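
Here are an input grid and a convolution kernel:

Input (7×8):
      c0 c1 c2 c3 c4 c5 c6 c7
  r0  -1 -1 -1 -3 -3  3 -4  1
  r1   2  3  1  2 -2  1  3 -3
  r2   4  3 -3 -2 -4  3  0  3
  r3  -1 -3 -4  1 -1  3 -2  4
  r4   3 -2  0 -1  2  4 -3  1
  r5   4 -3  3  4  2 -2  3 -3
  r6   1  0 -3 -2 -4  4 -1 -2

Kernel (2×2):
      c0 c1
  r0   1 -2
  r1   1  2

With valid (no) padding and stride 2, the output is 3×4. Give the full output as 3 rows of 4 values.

Output[0,0]: The receptive field on the input at this output position is [-1 -1 / 2 3]. Elementwise product with the kernel and sum: -1·1 + -1·-2 + 2·1 + 3·2.
Output[0,1]: The receptive field on the input at this output position is [-1 -3 / 1 2]. Elementwise product with the kernel and sum: -1·1 + -3·-2 + 1·1 + 2·2.

9 10 -9 -9
-9 -1 -5 0
5 13 -8 -8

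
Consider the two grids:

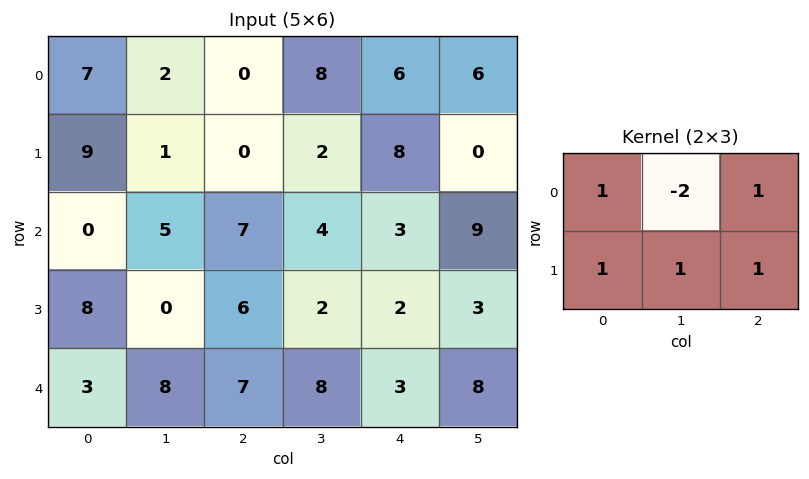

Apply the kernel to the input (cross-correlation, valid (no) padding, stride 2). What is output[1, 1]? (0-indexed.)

The receptive field on the input at this output position is [7 4 3 / 6 2 2]. Elementwise product with the kernel and sum: 7·1 + 4·-2 + 3·1 + 6·1 + 2·1 + 2·1.

12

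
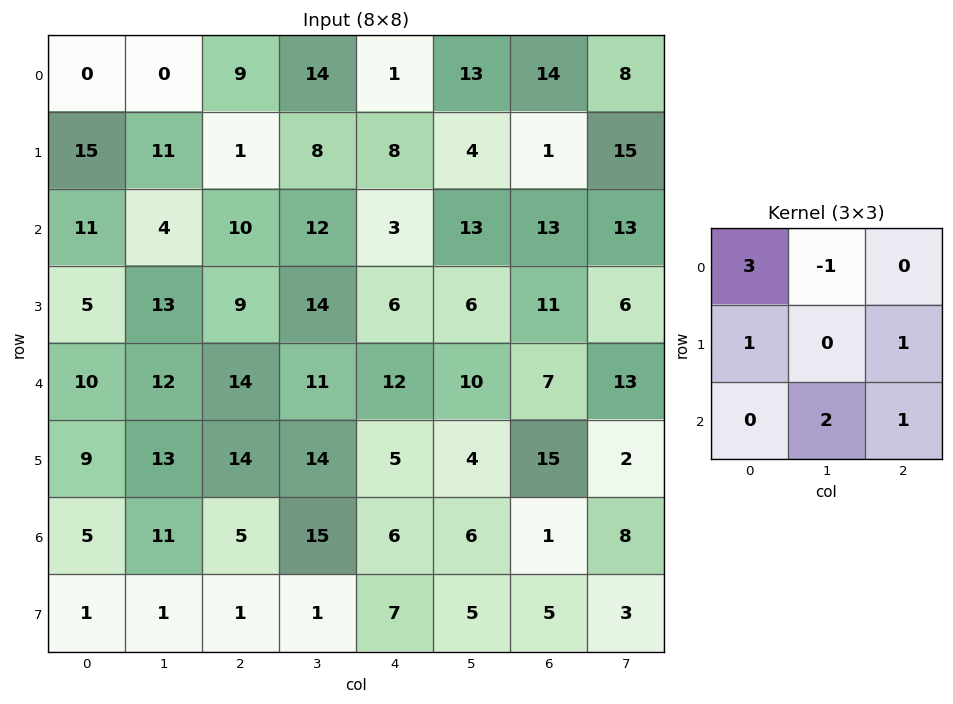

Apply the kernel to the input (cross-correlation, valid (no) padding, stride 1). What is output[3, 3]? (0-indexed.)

The receptive field on the input at this output position is [14 6 6 / 11 12 10 / 14 5 4]. Elementwise product with the kernel and sum: 14·3 + 6·-1 + 11·1 + 10·1 + 5·2 + 4·1.

71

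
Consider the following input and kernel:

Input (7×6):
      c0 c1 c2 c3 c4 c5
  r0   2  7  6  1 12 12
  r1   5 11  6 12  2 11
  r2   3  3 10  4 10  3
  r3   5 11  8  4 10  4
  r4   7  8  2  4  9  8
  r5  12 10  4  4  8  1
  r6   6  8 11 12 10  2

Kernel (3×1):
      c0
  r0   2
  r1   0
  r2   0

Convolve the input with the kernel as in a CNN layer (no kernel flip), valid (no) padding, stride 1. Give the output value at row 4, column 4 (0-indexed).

The receptive field on the input at this output position is [9 / 8 / 10]. Elementwise product with the kernel and sum: 9·2.

18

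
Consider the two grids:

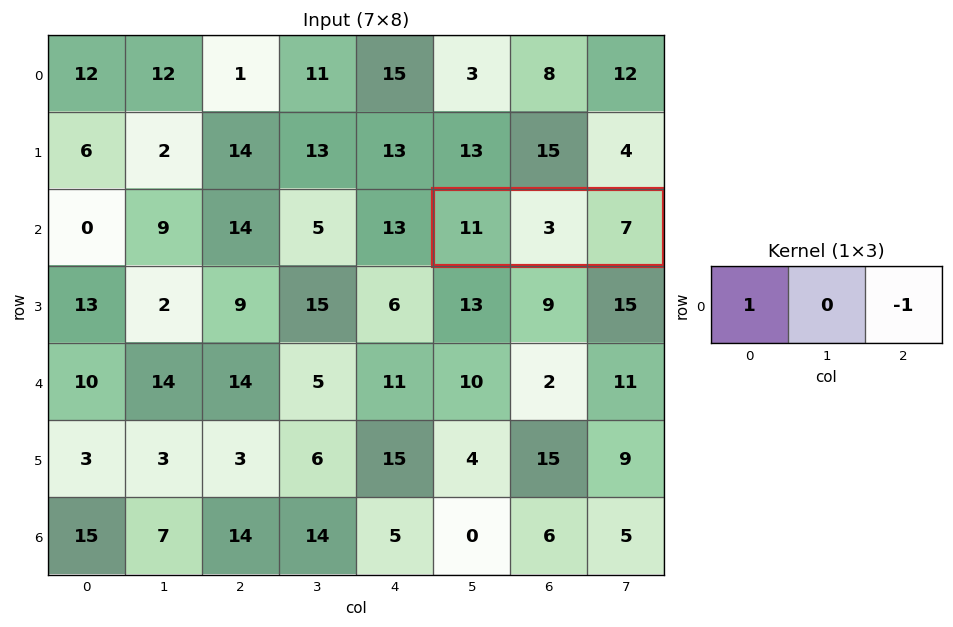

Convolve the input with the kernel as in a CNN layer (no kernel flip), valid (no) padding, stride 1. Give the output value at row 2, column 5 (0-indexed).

4

The receptive field on the input at this output position is [11 3 7]. Elementwise product with the kernel and sum: 11·1 + 7·-1.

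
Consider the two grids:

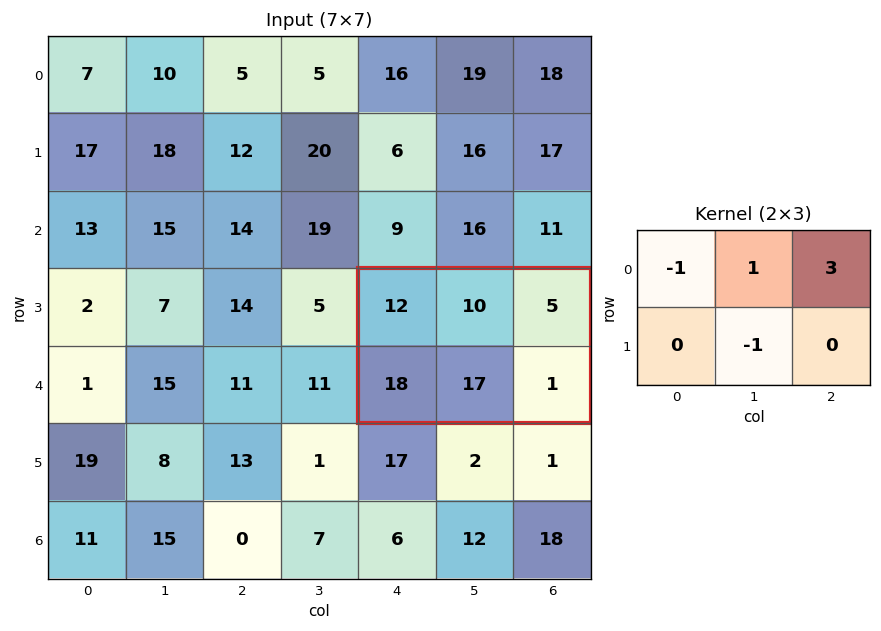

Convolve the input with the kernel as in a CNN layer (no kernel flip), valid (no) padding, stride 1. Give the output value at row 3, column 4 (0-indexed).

The receptive field on the input at this output position is [12 10 5 / 18 17 1]. Elementwise product with the kernel and sum: 12·-1 + 10·1 + 5·3 + 17·-1.

-4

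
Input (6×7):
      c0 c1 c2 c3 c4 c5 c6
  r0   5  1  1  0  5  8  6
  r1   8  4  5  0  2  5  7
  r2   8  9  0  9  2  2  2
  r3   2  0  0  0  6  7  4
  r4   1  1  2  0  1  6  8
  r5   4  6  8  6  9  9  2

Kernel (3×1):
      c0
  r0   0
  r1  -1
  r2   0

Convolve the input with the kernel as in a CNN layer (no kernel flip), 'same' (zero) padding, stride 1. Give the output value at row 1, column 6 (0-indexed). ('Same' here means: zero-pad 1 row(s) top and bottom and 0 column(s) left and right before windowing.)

-7

The receptive field on the zero-padded input at this output position is [6 / 7 / 2]. Elementwise product with the kernel and sum: 7·-1.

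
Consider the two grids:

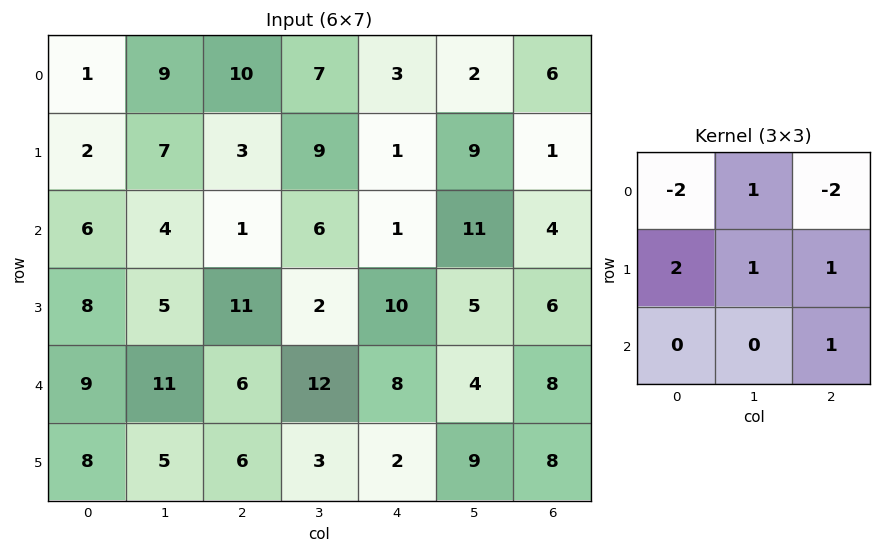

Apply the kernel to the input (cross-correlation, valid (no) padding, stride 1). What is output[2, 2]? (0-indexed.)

44

The receptive field on the input at this output position is [1 6 1 / 11 2 10 / 6 12 8]. Elementwise product with the kernel and sum: 1·-2 + 6·1 + 1·-2 + 11·2 + 2·1 + 10·1 + 8·1.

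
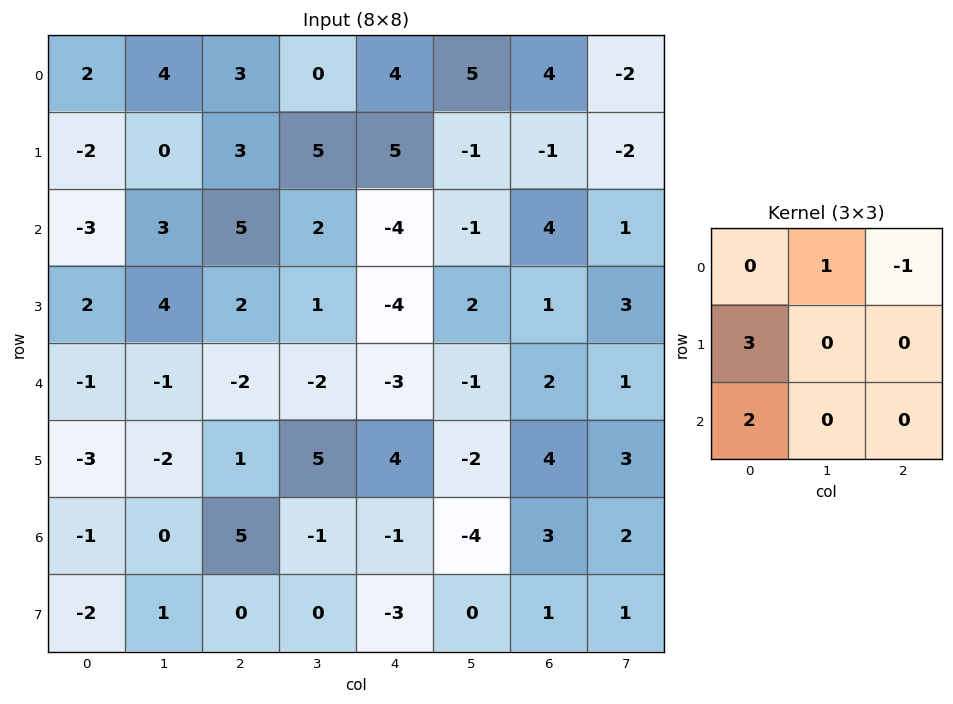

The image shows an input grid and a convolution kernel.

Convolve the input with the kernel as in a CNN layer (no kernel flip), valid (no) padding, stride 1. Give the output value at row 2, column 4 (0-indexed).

-23

The receptive field on the input at this output position is [-4 -1 4 / -4 2 1 / -3 -1 2]. Elementwise product with the kernel and sum: -1·1 + 4·-1 + -4·3 + -3·2.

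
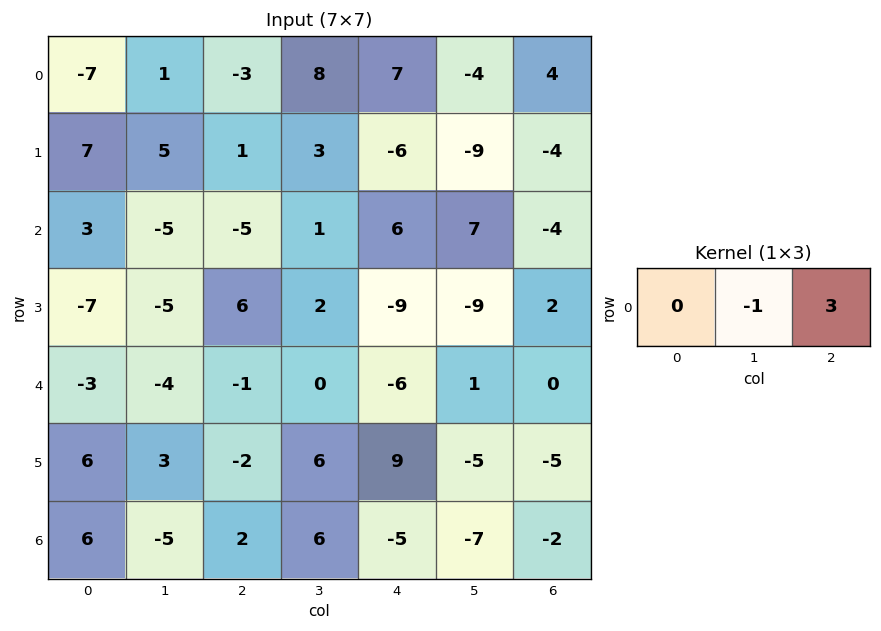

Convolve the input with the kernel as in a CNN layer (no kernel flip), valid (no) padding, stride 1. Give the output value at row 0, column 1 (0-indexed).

27

The receptive field on the input at this output position is [1 -3 8]. Elementwise product with the kernel and sum: -3·-1 + 8·3.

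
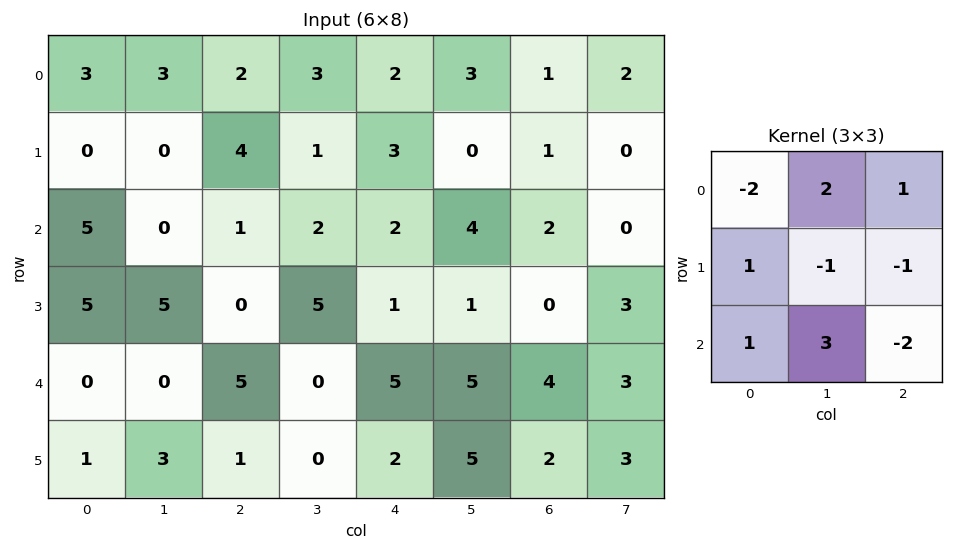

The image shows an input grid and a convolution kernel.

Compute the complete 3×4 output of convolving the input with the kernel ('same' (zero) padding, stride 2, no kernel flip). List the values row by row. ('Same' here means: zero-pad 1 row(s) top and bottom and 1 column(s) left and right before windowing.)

Output[0,0]: The receptive field on the zero-padded input at this output position is [0 0 0 / 0 3 3 / 0 0 0]. Elementwise product with the kernel and sum: 0·-2 + 0·2 + 0·1 + 0·1 + 3·-1 + 3·-1 + 0·1 + 0·3 + 0·-2.

-6 8 8 3
0 1 6 -1
12 -4 -21 4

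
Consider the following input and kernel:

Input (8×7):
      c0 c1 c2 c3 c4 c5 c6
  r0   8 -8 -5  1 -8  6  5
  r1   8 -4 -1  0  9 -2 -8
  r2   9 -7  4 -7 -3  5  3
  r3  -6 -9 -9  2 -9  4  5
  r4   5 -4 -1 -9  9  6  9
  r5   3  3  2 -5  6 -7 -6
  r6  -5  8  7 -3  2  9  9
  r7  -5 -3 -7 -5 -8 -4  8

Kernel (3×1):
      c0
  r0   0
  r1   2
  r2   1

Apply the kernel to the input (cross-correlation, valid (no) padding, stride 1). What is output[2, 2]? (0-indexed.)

The receptive field on the input at this output position is [4 / -9 / -1]. Elementwise product with the kernel and sum: -9·2 + -1·1.

-19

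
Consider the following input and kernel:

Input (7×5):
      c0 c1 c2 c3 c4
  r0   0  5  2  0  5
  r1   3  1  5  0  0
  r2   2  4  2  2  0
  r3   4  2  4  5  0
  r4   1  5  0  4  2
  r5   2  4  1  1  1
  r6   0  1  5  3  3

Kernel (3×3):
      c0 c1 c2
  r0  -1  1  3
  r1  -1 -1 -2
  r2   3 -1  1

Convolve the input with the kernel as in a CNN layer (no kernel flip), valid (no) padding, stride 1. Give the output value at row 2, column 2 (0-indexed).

-11

The receptive field on the input at this output position is [2 2 0 / 4 5 0 / 0 4 2]. Elementwise product with the kernel and sum: 2·-1 + 2·1 + 0·3 + 4·-1 + 5·-1 + 0·-2 + 0·3 + 4·-1 + 2·1.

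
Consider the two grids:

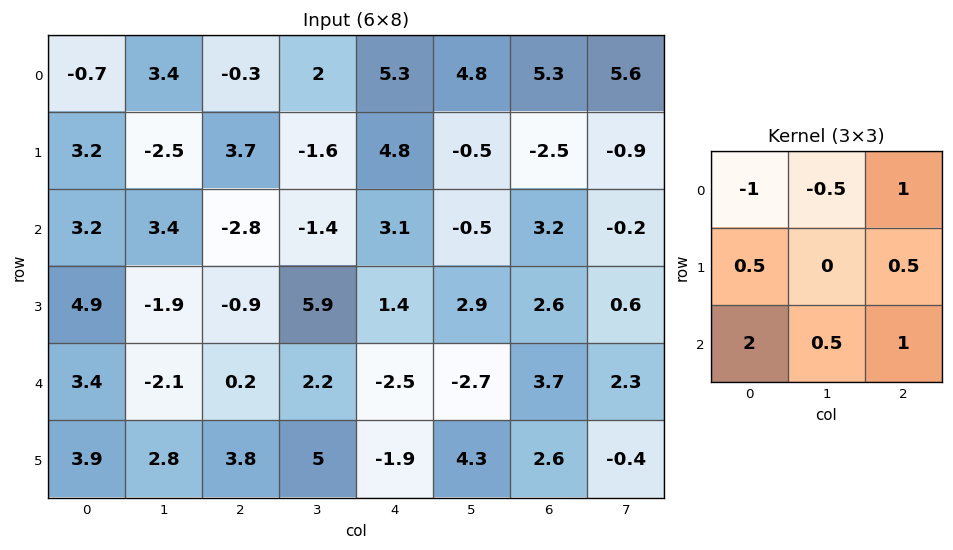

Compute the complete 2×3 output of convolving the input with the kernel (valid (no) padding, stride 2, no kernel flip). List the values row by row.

Output[0,0]: The receptive field on the input at this output position is [-0.7 3.4 -0.3 / 3.2 -2.5 3.7 / 3.2 3.4 -2.8]. Elementwise product with the kernel and sum: -0.7·-1 + 3.4·-0.5 + -0.3·1 + 3.2·0.5 + 3.7·0.5 + 3.2·2 + 3.4·0.5 + -2.8·1.
Output[0,1]: The receptive field on the input at this output position is [-0.3 2 5.3 / 3.7 -1.6 4.8 / -2.8 -1.4 3.1]. Elementwise product with the kernel and sum: -0.3·-1 + 2·-0.5 + 5.3·1 + 3.7·0.5 + 4.8·0.5 + -2.8·2 + -1.4·0.5 + 3.1·1.

7.45 5.65 7.9
0.25 5.85 -0.3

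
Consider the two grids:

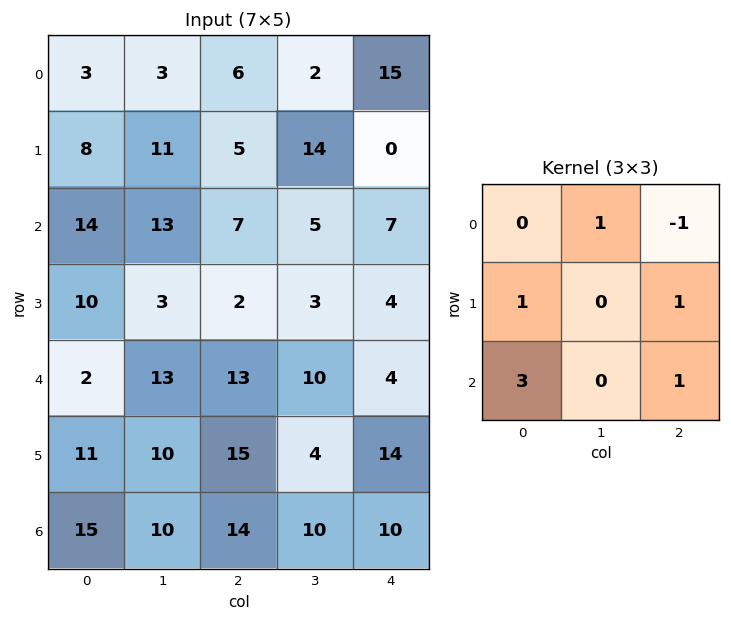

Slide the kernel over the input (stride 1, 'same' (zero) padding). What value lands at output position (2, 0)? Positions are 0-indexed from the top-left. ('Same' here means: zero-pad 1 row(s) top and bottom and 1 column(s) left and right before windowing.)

The receptive field on the zero-padded input at this output position is [0 8 11 / 0 14 13 / 0 10 3]. Elementwise product with the kernel and sum: 8·1 + 11·-1 + 0·1 + 13·1 + 0·3 + 3·1.

13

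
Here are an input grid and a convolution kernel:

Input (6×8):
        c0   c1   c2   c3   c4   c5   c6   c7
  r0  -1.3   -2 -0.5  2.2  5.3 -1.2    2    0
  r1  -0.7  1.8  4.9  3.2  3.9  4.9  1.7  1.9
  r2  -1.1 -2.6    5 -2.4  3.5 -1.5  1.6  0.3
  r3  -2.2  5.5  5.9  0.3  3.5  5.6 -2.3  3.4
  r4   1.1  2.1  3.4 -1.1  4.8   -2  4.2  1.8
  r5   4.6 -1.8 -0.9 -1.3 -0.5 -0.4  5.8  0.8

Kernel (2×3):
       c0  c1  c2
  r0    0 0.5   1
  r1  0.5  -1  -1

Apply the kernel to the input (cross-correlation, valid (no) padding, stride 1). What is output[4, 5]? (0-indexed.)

The receptive field on the input at this output position is [-2 4.2 1.8 / -0.4 5.8 0.8]. Elementwise product with the kernel and sum: 4.2·0.5 + 1.8·1 + -0.4·0.5 + 5.8·-1 + 0.8·-1.

-2.9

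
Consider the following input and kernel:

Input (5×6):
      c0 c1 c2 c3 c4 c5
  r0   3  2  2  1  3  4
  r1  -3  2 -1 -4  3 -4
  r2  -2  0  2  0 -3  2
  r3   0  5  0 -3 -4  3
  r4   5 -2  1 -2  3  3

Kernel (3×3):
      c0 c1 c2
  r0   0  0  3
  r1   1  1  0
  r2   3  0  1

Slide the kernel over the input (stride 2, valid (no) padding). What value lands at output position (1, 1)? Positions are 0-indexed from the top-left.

The receptive field on the input at this output position is [2 0 -3 / 0 -3 -4 / 1 -2 3]. Elementwise product with the kernel and sum: -3·3 + 0·1 + -3·1 + 1·3 + 3·1.

-6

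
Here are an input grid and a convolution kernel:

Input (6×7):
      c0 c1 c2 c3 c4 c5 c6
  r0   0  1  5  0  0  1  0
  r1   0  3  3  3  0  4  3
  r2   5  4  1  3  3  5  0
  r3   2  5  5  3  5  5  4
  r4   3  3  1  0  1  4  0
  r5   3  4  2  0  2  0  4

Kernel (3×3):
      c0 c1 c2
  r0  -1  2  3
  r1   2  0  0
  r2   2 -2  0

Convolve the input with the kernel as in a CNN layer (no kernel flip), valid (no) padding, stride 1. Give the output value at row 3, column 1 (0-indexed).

The receptive field on the input at this output position is [5 5 3 / 3 1 0 / 4 2 0]. Elementwise product with the kernel and sum: 5·-1 + 5·2 + 3·3 + 3·2 + 4·2 + 2·-2.

24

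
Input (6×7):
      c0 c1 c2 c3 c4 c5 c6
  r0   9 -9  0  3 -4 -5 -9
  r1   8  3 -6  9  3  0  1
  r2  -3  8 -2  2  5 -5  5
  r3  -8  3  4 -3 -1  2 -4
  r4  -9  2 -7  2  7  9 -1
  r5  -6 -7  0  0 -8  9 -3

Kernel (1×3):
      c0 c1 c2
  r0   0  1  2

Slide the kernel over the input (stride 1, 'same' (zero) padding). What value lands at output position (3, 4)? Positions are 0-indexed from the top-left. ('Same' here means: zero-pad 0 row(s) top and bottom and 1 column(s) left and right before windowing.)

3

The receptive field on the zero-padded input at this output position is [-3 -1 2]. Elementwise product with the kernel and sum: -1·1 + 2·2.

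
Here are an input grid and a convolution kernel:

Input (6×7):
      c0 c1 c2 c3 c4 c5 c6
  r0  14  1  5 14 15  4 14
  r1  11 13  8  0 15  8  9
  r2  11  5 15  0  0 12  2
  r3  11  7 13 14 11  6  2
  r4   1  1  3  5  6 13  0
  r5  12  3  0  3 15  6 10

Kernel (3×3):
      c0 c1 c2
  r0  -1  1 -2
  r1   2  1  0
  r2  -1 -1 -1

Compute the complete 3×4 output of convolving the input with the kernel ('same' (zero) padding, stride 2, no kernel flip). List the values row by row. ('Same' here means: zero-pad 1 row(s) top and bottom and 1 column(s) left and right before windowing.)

-10 -14 20 5
-22 -14 -32 19
-17 -23 -23 6

Output[0,0]: The receptive field on the zero-padded input at this output position is [0 0 0 / 0 14 1 / 0 11 13]. Elementwise product with the kernel and sum: 0·-1 + 0·1 + 0·-2 + 0·2 + 14·1 + 0·-1 + 11·-1 + 13·-1.
Output[0,1]: The receptive field on the zero-padded input at this output position is [0 0 0 / 1 5 14 / 13 8 0]. Elementwise product with the kernel and sum: 0·-1 + 0·1 + 0·-2 + 1·2 + 5·1 + 13·-1 + 8·-1 + 0·-1.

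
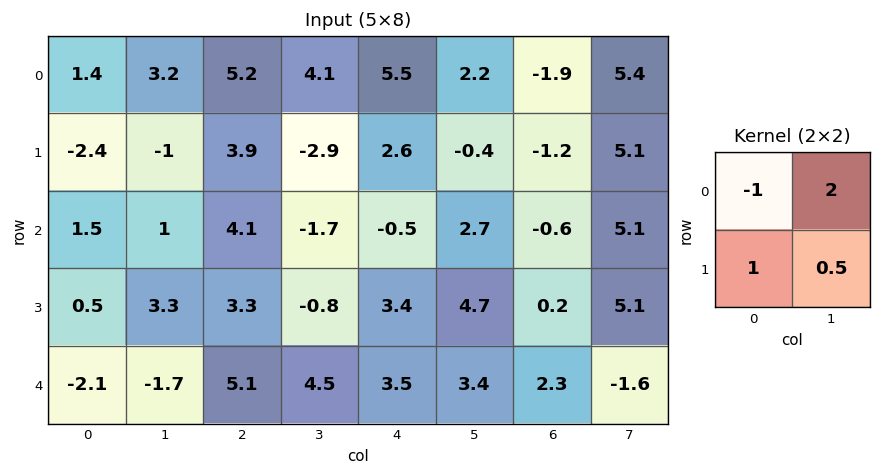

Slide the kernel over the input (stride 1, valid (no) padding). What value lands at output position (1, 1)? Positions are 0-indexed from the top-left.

The receptive field on the input at this output position is [-1 3.9 / 1 4.1]. Elementwise product with the kernel and sum: -1·-1 + 3.9·2 + 1·1 + 4.1·0.5.

11.85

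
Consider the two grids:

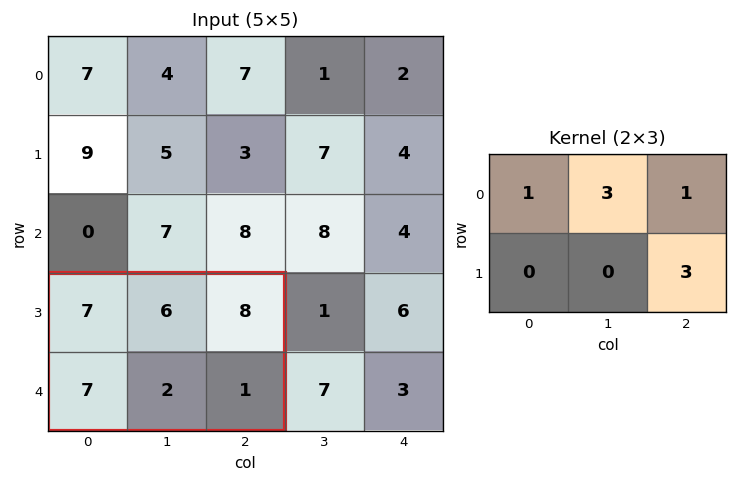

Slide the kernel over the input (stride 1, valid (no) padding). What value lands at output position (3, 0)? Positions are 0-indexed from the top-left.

36

The receptive field on the input at this output position is [7 6 8 / 7 2 1]. Elementwise product with the kernel and sum: 7·1 + 6·3 + 8·1 + 1·3.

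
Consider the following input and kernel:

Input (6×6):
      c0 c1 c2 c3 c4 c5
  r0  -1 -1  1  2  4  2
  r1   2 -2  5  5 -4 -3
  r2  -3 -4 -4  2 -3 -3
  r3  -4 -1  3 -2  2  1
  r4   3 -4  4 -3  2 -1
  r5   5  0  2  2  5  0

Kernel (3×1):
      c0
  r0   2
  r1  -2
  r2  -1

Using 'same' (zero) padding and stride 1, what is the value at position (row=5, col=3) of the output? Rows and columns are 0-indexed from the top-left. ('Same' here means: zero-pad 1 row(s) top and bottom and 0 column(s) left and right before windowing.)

The receptive field on the zero-padded input at this output position is [-3 / 2 / 0]. Elementwise product with the kernel and sum: -3·2 + 2·-2 + 0·-1.

-10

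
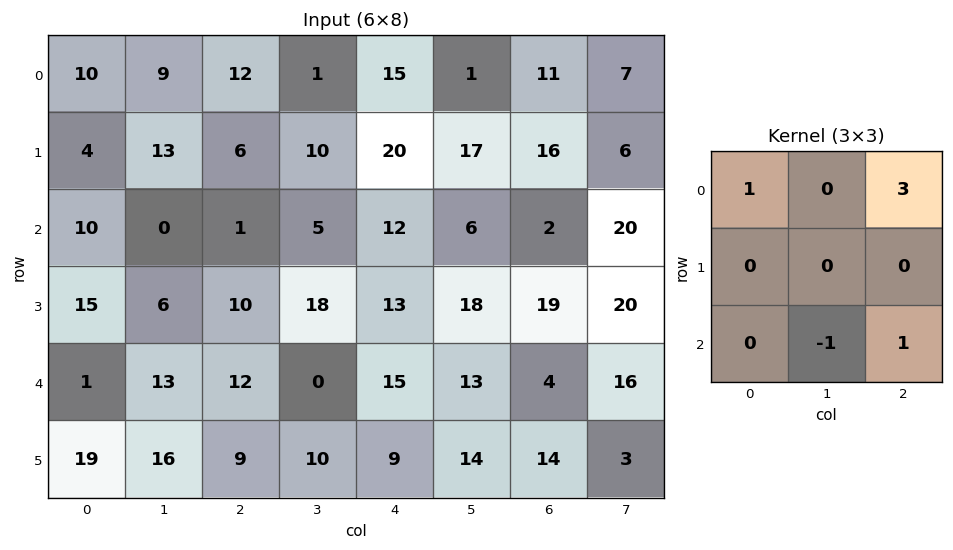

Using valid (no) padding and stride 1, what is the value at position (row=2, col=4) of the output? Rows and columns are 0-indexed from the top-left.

9

The receptive field on the input at this output position is [12 6 2 / 13 18 19 / 15 13 4]. Elementwise product with the kernel and sum: 12·1 + 2·3 + 13·-1 + 4·1.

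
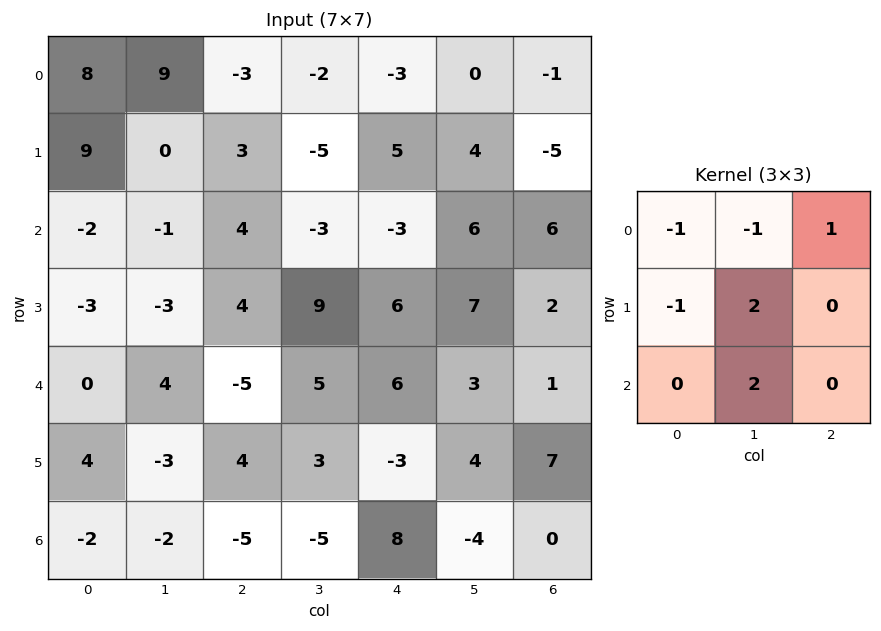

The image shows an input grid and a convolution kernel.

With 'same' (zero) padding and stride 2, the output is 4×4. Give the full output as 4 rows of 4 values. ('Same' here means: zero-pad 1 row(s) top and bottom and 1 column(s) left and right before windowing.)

34 -9 6 -12
-19 9 13 11
8 2 -7 4
-11 -6 25 -7

Output[0,0]: The receptive field on the zero-padded input at this output position is [0 0 0 / 0 8 9 / 0 9 0]. Elementwise product with the kernel and sum: 0·-1 + 0·-1 + 0·1 + 0·-1 + 8·2 + 9·2.
Output[0,1]: The receptive field on the zero-padded input at this output position is [0 0 0 / 9 -3 -2 / 0 3 -5]. Elementwise product with the kernel and sum: 0·-1 + 0·-1 + 0·1 + 9·-1 + -3·2 + 3·2.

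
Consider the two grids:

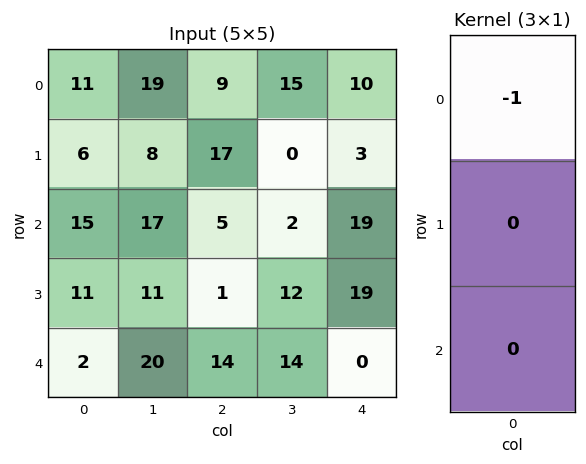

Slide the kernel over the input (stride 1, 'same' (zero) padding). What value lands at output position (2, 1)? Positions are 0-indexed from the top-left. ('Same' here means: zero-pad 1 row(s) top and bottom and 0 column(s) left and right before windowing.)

The receptive field on the zero-padded input at this output position is [8 / 17 / 11]. Elementwise product with the kernel and sum: 8·-1.

-8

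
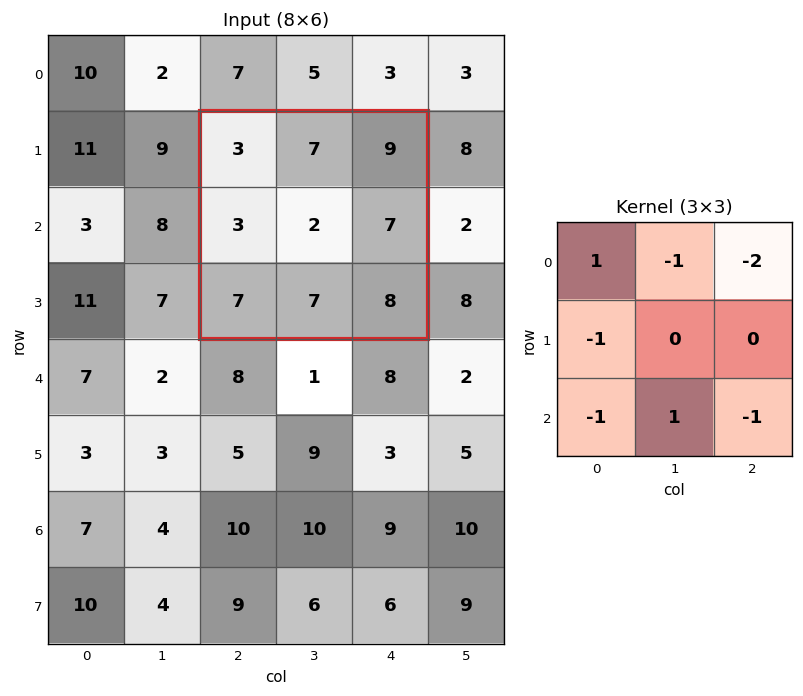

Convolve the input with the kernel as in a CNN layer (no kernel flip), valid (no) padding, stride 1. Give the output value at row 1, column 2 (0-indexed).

-33

The receptive field on the input at this output position is [3 7 9 / 3 2 7 / 7 7 8]. Elementwise product with the kernel and sum: 3·1 + 7·-1 + 9·-2 + 3·-1 + 7·-1 + 7·1 + 8·-1.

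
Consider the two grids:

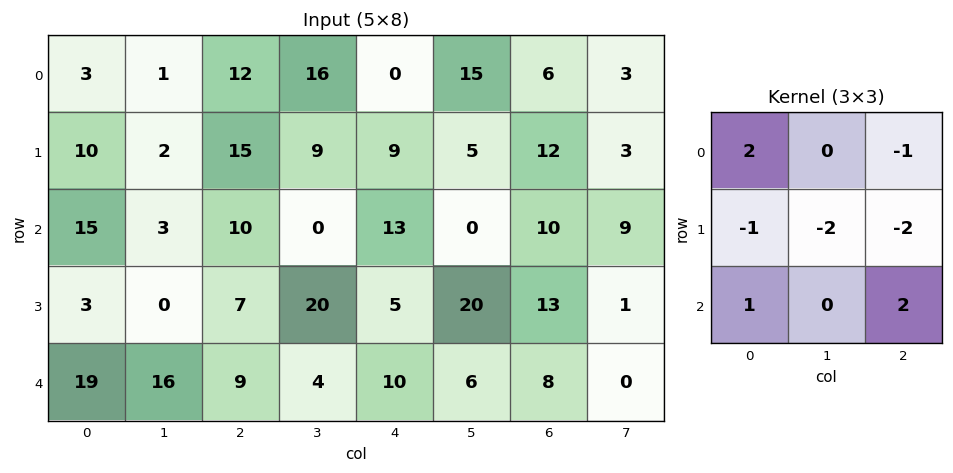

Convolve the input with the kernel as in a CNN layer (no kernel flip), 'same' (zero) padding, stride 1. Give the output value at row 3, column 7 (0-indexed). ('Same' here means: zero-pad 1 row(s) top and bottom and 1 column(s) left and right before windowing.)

The receptive field on the zero-padded input at this output position is [10 9 0 / 13 1 0 / 8 0 0]. Elementwise product with the kernel and sum: 10·2 + 0·-1 + 13·-1 + 1·-2 + 0·-2 + 8·1 + 0·2.

13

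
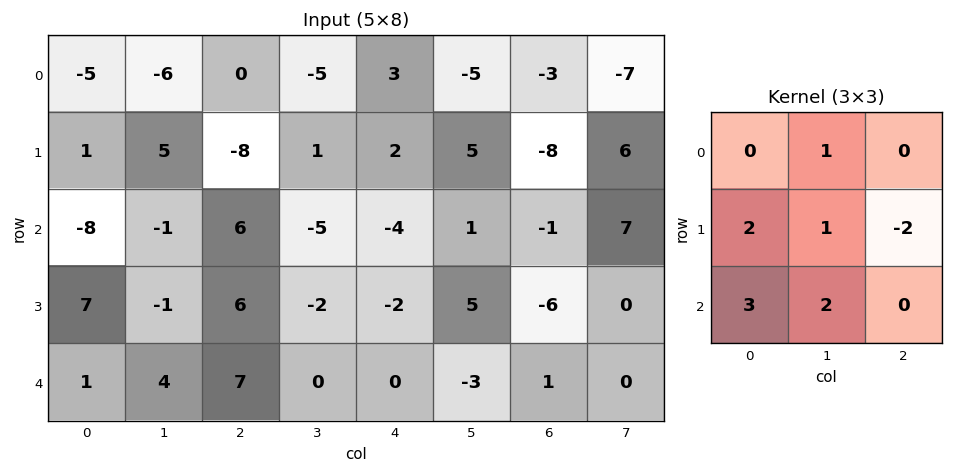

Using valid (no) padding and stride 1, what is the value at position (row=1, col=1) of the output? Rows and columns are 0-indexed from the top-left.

The receptive field on the input at this output position is [5 -8 1 / -1 6 -5 / -1 6 -2]. Elementwise product with the kernel and sum: -8·1 + -1·2 + 6·1 + -5·-2 + -1·3 + 6·2.

15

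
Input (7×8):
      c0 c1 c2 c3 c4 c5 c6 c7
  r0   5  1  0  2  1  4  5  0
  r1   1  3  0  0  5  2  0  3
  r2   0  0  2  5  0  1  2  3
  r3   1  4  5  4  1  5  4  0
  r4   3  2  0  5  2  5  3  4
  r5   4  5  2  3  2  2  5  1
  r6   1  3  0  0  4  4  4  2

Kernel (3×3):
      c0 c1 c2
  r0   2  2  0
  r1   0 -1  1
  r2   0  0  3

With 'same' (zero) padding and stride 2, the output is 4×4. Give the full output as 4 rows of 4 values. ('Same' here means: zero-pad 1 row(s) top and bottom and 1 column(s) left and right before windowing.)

Output[0,0]: The receptive field on the zero-padded input at this output position is [0 0 0 / 0 5 1 / 0 1 3]. Elementwise product with the kernel and sum: 0·2 + 0·2 + 5·-1 + 1·1 + 3·3.

5 2 9 4
14 21 26 5
16 32 19 22
10 14 10 12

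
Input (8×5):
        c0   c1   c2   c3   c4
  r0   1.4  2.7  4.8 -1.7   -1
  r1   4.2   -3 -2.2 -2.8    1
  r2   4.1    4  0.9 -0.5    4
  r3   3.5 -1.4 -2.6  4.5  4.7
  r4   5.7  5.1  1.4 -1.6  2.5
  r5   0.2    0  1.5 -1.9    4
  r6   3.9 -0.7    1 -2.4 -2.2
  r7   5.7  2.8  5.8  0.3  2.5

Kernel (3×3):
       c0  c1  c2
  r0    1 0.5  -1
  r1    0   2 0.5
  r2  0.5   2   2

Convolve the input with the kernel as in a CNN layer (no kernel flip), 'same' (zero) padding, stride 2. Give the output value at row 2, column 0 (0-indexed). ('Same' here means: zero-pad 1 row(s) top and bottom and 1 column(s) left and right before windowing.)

17.5

The receptive field on the zero-padded input at this output position is [0 3.5 -1.4 / 0 5.7 5.1 / 0 0.2 0]. Elementwise product with the kernel and sum: 0·1 + 3.5·0.5 + -1.4·-1 + 5.7·2 + 5.1·0.5 + 0·0.5 + 0.2·2 + 0·2.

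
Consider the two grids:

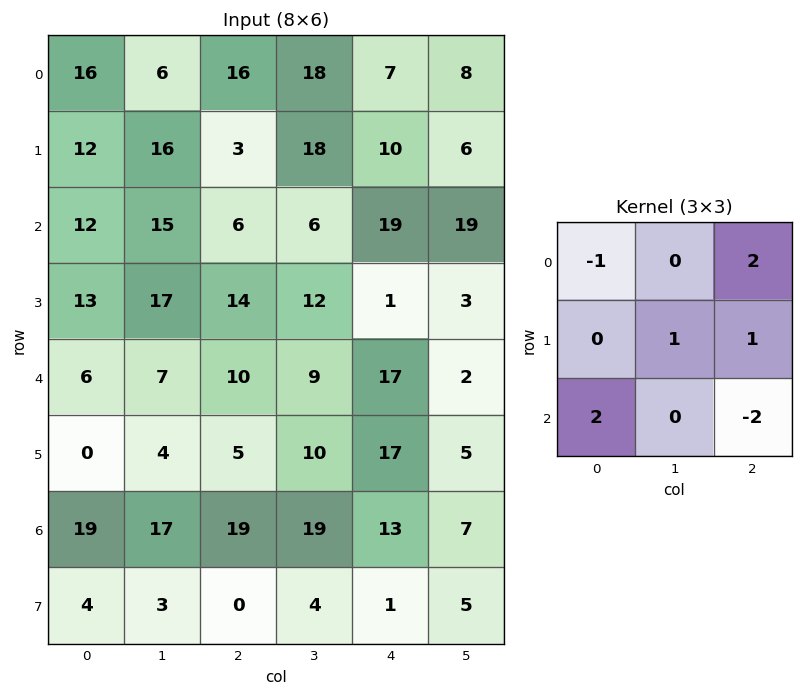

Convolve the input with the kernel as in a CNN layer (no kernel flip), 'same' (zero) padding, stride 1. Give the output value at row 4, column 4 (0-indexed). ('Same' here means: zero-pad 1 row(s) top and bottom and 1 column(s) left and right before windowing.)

The receptive field on the zero-padded input at this output position is [12 1 3 / 9 17 2 / 10 17 5]. Elementwise product with the kernel and sum: 12·-1 + 3·2 + 17·1 + 2·1 + 10·2 + 5·-2.

23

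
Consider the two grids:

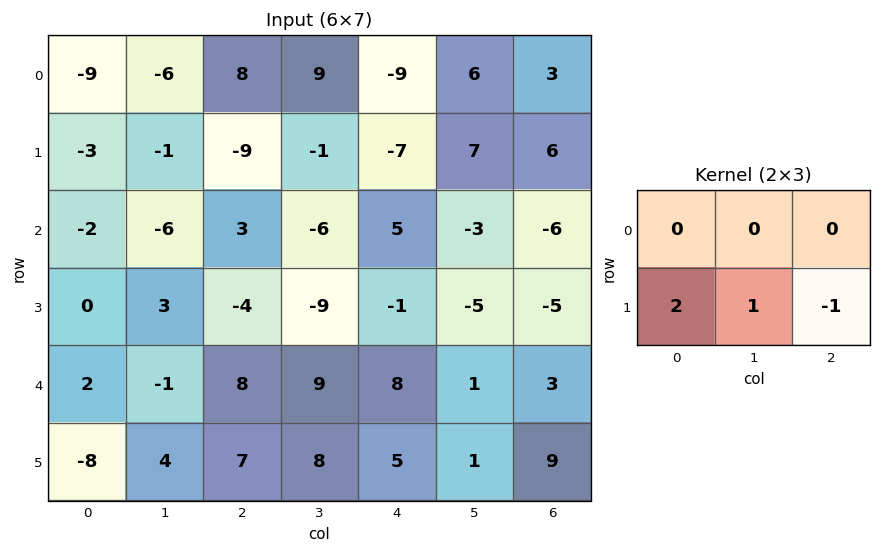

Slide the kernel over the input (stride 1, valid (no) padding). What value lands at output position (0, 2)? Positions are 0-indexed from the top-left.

The receptive field on the input at this output position is [8 9 -9 / -9 -1 -7]. Elementwise product with the kernel and sum: -9·2 + -1·1 + -7·-1.

-12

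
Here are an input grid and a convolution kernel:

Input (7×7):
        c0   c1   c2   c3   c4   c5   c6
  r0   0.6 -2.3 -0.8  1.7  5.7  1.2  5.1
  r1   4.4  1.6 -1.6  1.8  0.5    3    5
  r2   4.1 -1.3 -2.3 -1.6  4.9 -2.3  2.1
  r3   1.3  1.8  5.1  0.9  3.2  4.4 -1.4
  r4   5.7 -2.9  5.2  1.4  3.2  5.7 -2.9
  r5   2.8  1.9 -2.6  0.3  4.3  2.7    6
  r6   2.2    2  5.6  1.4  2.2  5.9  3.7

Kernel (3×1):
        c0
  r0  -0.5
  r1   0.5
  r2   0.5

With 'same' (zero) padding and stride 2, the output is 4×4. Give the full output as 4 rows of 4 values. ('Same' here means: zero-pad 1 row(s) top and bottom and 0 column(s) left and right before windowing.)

2.5 -1.2 3.1 5.05
0.5 2.2 3.8 -2.15
3.6 -1.25 2.15 2.25
-0.3 4.1 -1.05 -1.15

Output[0,0]: The receptive field on the zero-padded input at this output position is [0 / 0.6 / 4.4]. Elementwise product with the kernel and sum: 0·-0.5 + 0.6·0.5 + 4.4·0.5.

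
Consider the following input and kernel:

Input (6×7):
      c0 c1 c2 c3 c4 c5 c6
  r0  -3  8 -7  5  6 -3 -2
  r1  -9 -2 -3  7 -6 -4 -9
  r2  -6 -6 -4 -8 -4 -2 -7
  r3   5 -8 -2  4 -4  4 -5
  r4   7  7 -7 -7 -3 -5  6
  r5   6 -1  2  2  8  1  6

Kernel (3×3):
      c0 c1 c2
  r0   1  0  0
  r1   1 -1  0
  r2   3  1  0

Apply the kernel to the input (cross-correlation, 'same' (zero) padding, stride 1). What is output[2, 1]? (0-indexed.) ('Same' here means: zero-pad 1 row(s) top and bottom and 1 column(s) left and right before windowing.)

The receptive field on the zero-padded input at this output position is [-9 -2 -3 / -6 -6 -4 / 5 -8 -2]. Elementwise product with the kernel and sum: -9·1 + -6·1 + -6·-1 + 5·3 + -8·1.

-2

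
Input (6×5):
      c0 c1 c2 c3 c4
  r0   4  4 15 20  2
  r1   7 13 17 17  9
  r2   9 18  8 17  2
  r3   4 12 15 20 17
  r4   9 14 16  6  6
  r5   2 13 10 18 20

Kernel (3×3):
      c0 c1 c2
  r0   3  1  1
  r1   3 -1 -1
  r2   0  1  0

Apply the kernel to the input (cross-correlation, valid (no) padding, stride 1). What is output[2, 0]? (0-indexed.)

The receptive field on the input at this output position is [9 18 8 / 4 12 15 / 9 14 16]. Elementwise product with the kernel and sum: 9·3 + 18·1 + 8·1 + 4·3 + 12·-1 + 15·-1 + 14·1.

52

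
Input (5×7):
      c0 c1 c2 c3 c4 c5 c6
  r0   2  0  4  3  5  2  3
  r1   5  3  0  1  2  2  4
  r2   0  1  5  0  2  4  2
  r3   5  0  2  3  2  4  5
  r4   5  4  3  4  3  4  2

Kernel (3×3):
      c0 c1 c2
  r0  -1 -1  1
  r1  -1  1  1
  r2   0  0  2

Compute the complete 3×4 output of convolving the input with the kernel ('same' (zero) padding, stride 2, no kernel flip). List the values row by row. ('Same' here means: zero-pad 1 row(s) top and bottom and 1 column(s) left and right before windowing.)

Output[0,0]: The receptive field on the zero-padded input at this output position is [0 0 0 / 0 2 0 / 0 5 3]. Elementwise product with the kernel and sum: 0·-1 + 0·-1 + 0·1 + 0·-1 + 2·1 + 0·1 + 3·2.

8 9 8 1
-1 8 13 -8
4 4 2 -11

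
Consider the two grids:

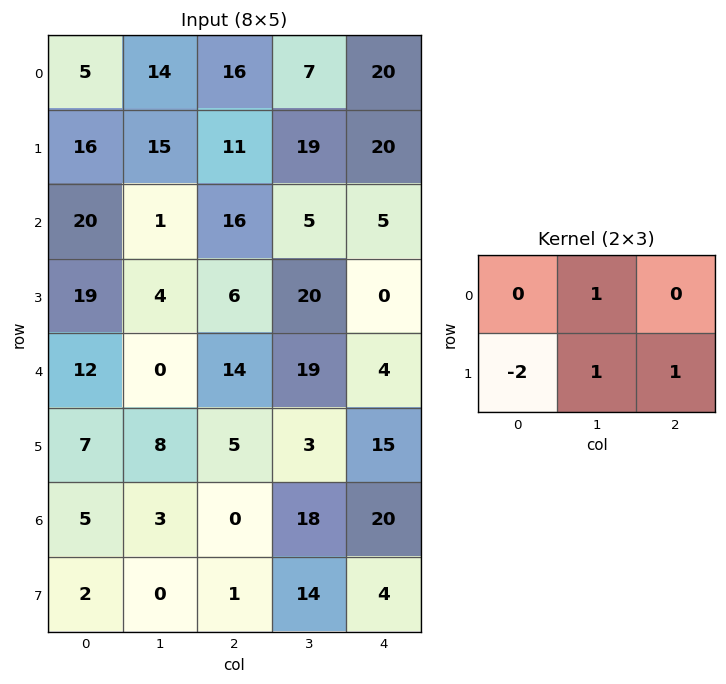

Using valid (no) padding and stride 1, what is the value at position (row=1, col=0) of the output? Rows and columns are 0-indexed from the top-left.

The receptive field on the input at this output position is [16 15 11 / 20 1 16]. Elementwise product with the kernel and sum: 15·1 + 20·-2 + 1·1 + 16·1.

-8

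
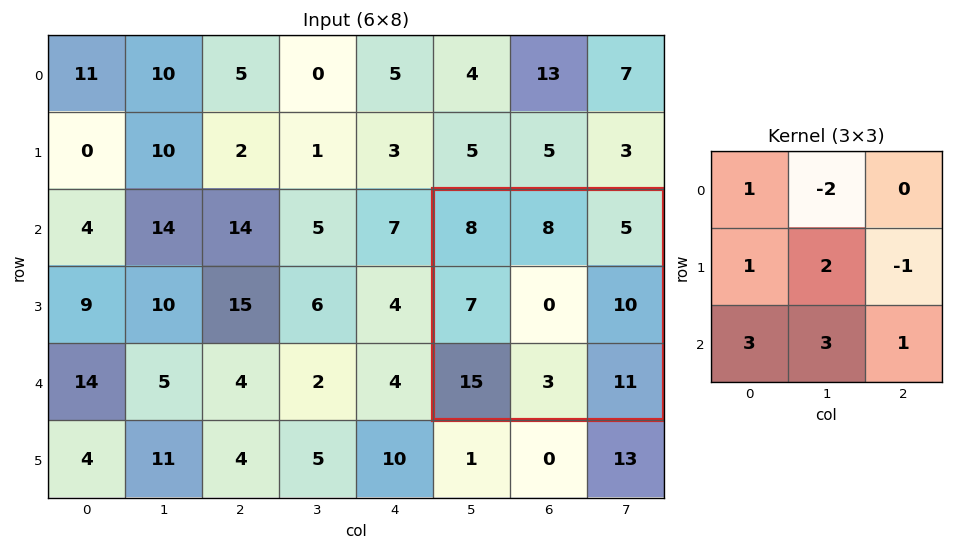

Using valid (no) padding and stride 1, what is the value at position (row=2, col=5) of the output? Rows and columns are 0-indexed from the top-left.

54

The receptive field on the input at this output position is [8 8 5 / 7 0 10 / 15 3 11]. Elementwise product with the kernel and sum: 8·1 + 8·-2 + 7·1 + 0·2 + 10·-1 + 15·3 + 3·3 + 11·1.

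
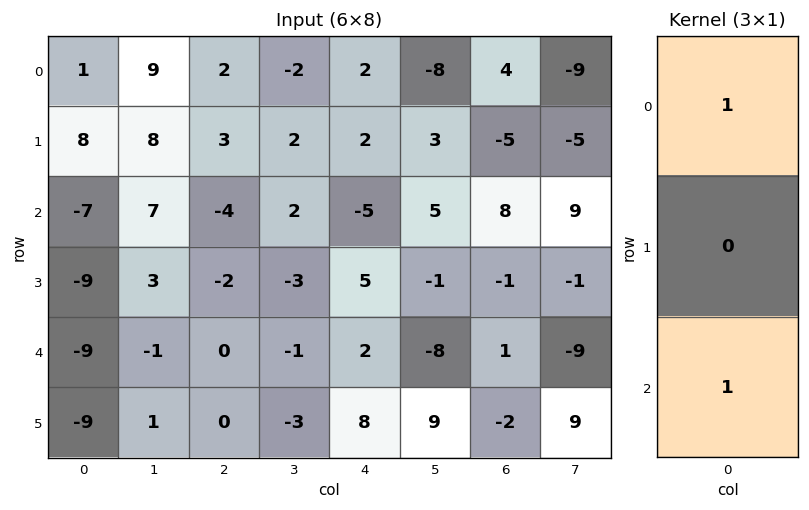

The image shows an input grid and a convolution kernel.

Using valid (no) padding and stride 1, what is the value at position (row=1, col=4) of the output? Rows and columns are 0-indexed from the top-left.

7

The receptive field on the input at this output position is [2 / -5 / 5]. Elementwise product with the kernel and sum: 2·1 + 5·1.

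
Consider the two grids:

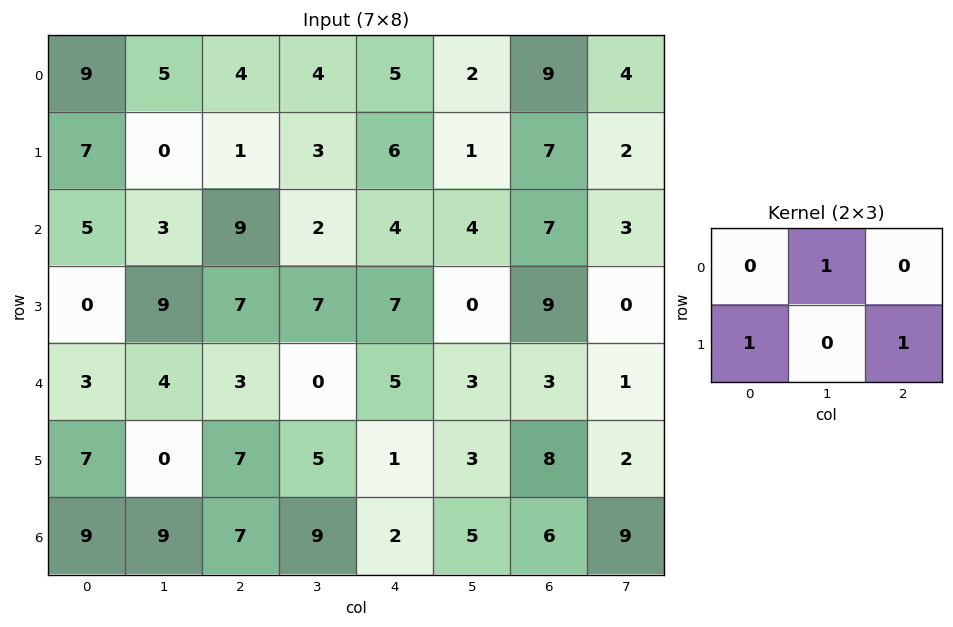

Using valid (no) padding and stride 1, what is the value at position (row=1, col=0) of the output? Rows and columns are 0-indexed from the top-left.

14

The receptive field on the input at this output position is [7 0 1 / 5 3 9]. Elementwise product with the kernel and sum: 0·1 + 5·1 + 9·1.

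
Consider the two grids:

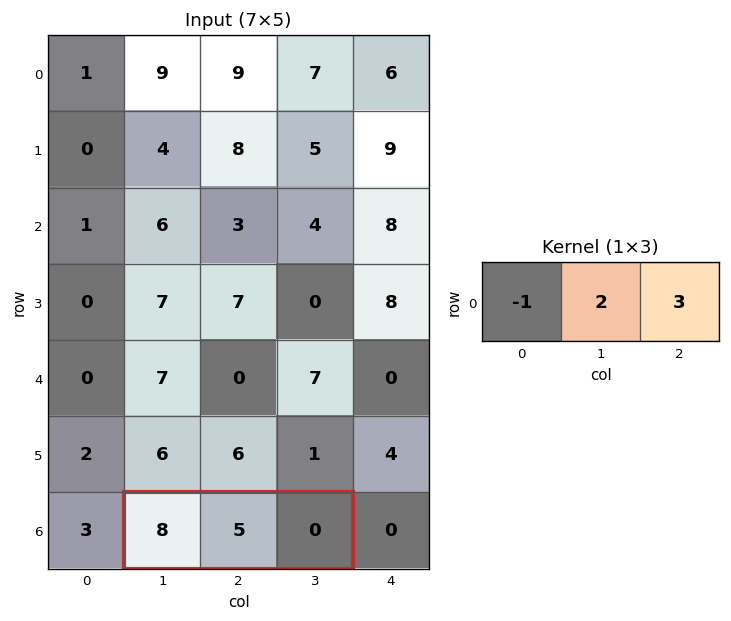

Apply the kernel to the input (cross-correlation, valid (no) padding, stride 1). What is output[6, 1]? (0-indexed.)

The receptive field on the input at this output position is [8 5 0]. Elementwise product with the kernel and sum: 8·-1 + 5·2 + 0·3.

2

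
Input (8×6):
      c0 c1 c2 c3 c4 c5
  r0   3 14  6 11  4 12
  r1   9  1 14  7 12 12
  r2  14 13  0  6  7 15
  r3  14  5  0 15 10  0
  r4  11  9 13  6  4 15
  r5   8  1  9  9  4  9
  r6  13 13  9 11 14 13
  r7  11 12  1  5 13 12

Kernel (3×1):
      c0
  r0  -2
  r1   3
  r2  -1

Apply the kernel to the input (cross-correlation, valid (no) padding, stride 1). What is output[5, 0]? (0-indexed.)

The receptive field on the input at this output position is [8 / 13 / 11]. Elementwise product with the kernel and sum: 8·-2 + 13·3 + 11·-1.

12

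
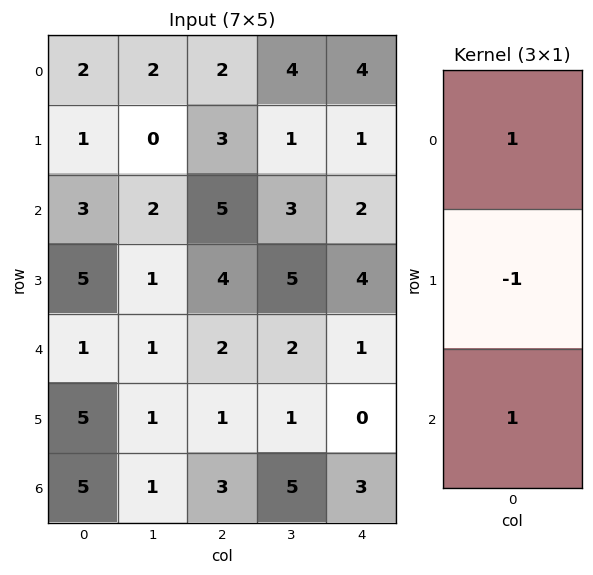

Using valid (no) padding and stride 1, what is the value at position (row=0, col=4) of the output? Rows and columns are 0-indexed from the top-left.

5

The receptive field on the input at this output position is [4 / 1 / 2]. Elementwise product with the kernel and sum: 4·1 + 1·-1 + 2·1.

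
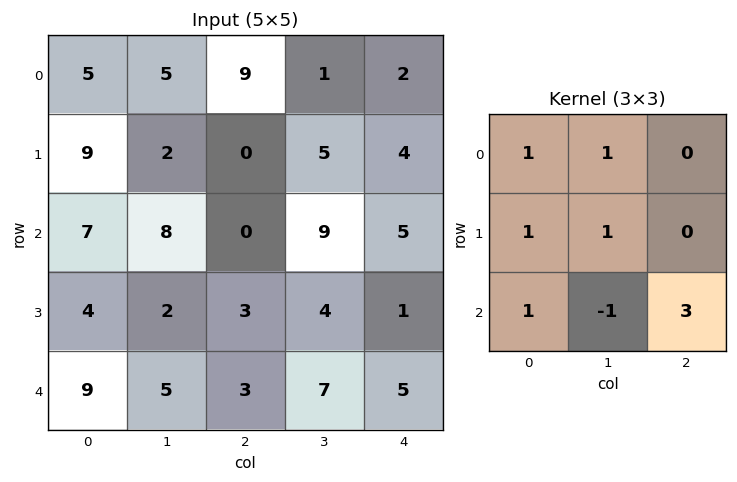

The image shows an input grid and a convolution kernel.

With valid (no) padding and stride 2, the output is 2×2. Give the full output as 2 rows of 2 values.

Output[0,0]: The receptive field on the input at this output position is [5 5 9 / 9 2 0 / 7 8 0]. Elementwise product with the kernel and sum: 5·1 + 5·1 + 9·1 + 2·1 + 7·1 + 8·-1 + 0·3.
Output[0,1]: The receptive field on the input at this output position is [9 1 2 / 0 5 4 / 0 9 5]. Elementwise product with the kernel and sum: 9·1 + 1·1 + 0·1 + 5·1 + 0·1 + 9·-1 + 5·3.

20 21
34 27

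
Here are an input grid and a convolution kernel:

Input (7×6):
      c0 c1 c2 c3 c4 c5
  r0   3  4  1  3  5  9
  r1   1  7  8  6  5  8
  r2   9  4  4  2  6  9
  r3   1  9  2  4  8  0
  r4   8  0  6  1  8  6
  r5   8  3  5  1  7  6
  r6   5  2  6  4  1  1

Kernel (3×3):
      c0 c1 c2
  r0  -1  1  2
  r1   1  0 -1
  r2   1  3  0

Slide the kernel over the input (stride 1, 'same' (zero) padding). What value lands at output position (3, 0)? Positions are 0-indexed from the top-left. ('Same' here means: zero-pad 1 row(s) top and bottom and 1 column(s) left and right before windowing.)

32

The receptive field on the zero-padded input at this output position is [0 9 4 / 0 1 9 / 0 8 0]. Elementwise product with the kernel and sum: 0·-1 + 9·1 + 4·2 + 0·1 + 9·-1 + 0·1 + 8·3.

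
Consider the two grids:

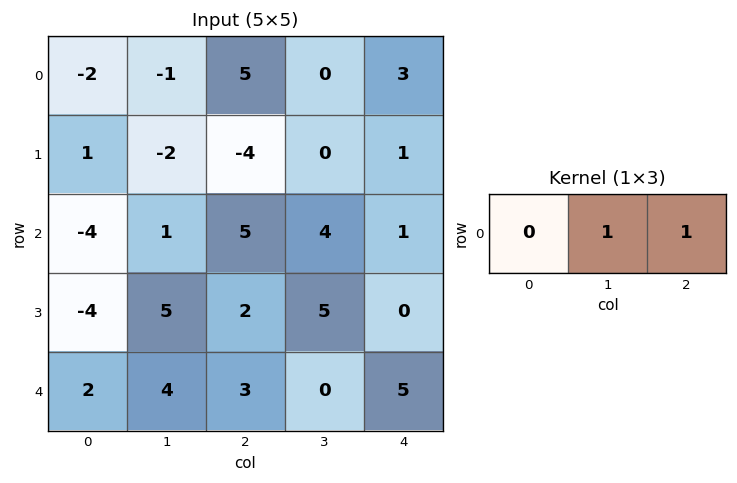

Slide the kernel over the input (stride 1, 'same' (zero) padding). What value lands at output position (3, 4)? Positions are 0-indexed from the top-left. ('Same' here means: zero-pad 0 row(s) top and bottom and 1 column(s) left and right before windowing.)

0

The receptive field on the zero-padded input at this output position is [5 0 0]. Elementwise product with the kernel and sum: 0·1 + 0·1.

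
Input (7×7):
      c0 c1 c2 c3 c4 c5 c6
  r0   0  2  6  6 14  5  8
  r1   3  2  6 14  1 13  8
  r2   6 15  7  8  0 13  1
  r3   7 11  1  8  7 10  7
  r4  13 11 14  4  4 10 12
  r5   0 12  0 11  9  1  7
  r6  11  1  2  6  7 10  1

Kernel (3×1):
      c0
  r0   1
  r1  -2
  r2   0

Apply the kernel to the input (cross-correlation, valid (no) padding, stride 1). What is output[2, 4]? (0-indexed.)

-14

The receptive field on the input at this output position is [0 / 7 / 4]. Elementwise product with the kernel and sum: 0·1 + 7·-2.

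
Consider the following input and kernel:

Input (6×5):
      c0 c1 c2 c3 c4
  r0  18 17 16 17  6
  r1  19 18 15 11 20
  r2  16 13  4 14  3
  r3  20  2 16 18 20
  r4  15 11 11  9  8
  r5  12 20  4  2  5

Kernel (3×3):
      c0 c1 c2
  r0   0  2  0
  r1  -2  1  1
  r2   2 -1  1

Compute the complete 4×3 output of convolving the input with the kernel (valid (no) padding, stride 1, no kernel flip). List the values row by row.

52 58 32
75 28 65
34 58 55
4 68 42

Output[0,0]: The receptive field on the input at this output position is [18 17 16 / 19 18 15 / 16 13 4]. Elementwise product with the kernel and sum: 17·2 + 19·-2 + 18·1 + 15·1 + 16·2 + 13·-1 + 4·1.
Output[0,1]: The receptive field on the input at this output position is [17 16 17 / 18 15 11 / 13 4 14]. Elementwise product with the kernel and sum: 16·2 + 18·-2 + 15·1 + 11·1 + 13·2 + 4·-1 + 14·1.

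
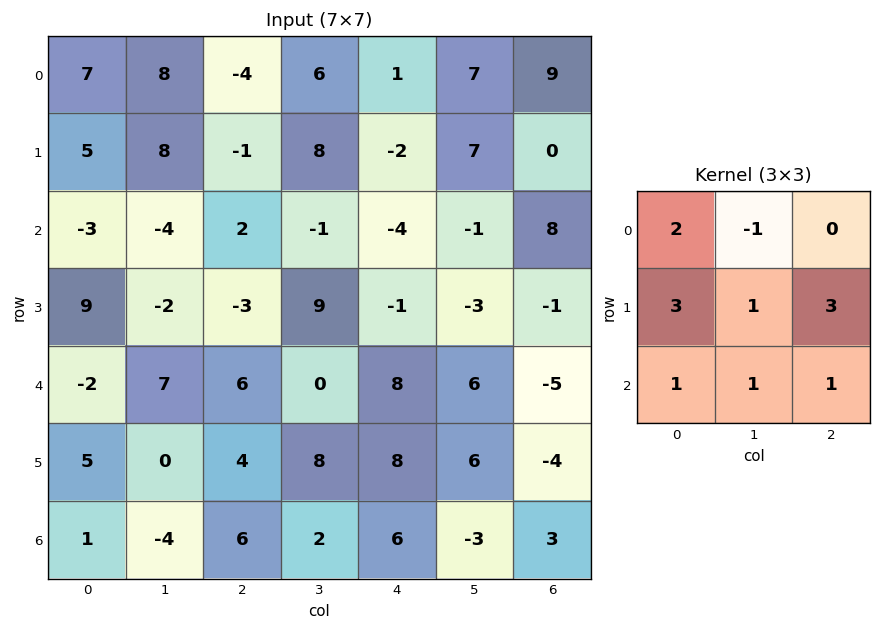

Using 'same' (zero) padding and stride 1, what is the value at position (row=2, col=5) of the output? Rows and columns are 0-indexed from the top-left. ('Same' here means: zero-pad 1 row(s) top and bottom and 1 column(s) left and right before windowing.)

-5

The receptive field on the zero-padded input at this output position is [-2 7 0 / -4 -1 8 / -1 -3 -1]. Elementwise product with the kernel and sum: -2·2 + 7·-1 + -4·3 + -1·1 + 8·3 + -1·1 + -3·1 + -1·1.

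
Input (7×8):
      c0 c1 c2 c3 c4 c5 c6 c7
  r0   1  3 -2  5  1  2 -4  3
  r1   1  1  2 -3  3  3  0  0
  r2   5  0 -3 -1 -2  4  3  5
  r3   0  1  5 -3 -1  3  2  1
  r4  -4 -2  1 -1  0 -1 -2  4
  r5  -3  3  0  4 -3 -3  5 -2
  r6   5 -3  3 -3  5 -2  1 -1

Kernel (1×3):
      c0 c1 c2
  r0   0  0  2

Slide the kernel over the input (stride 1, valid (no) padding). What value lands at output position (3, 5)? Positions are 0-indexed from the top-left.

2

The receptive field on the input at this output position is [3 2 1]. Elementwise product with the kernel and sum: 1·2.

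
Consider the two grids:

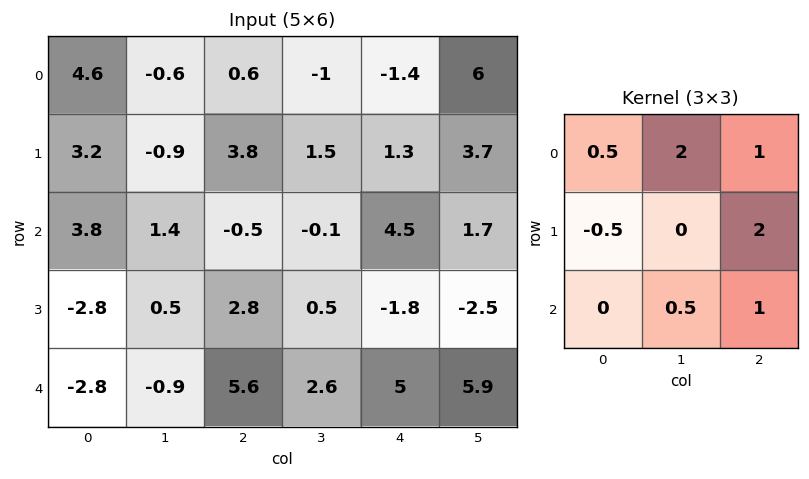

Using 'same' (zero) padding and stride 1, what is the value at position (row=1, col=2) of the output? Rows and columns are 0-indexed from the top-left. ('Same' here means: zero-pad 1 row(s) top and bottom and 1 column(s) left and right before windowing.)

3

The receptive field on the zero-padded input at this output position is [-0.6 0.6 -1 / -0.9 3.8 1.5 / 1.4 -0.5 -0.1]. Elementwise product with the kernel and sum: -0.6·0.5 + 0.6·2 + -1·1 + -0.9·-0.5 + 1.5·2 + -0.5·0.5 + -0.1·1.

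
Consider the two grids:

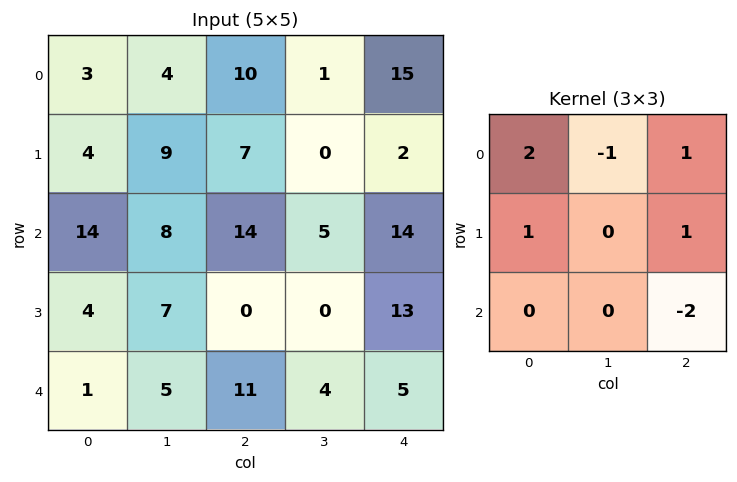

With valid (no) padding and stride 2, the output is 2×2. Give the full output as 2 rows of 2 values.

Output[0,0]: The receptive field on the input at this output position is [3 4 10 / 4 9 7 / 14 8 14]. Elementwise product with the kernel and sum: 3·2 + 4·-1 + 10·1 + 4·1 + 7·1 + 14·-2.
Output[0,1]: The receptive field on the input at this output position is [10 1 15 / 7 0 2 / 14 5 14]. Elementwise product with the kernel and sum: 10·2 + 1·-1 + 15·1 + 7·1 + 2·1 + 14·-2.

-5 15
16 40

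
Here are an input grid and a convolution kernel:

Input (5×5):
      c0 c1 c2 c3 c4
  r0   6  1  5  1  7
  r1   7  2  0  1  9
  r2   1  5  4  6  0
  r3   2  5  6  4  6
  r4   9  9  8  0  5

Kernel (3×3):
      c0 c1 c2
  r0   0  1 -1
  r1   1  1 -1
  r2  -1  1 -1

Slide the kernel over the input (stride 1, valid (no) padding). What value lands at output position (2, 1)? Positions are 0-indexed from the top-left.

The receptive field on the input at this output position is [5 4 6 / 5 6 4 / 9 8 0]. Elementwise product with the kernel and sum: 4·1 + 6·-1 + 5·1 + 6·1 + 4·-1 + 9·-1 + 8·1 + 0·-1.

4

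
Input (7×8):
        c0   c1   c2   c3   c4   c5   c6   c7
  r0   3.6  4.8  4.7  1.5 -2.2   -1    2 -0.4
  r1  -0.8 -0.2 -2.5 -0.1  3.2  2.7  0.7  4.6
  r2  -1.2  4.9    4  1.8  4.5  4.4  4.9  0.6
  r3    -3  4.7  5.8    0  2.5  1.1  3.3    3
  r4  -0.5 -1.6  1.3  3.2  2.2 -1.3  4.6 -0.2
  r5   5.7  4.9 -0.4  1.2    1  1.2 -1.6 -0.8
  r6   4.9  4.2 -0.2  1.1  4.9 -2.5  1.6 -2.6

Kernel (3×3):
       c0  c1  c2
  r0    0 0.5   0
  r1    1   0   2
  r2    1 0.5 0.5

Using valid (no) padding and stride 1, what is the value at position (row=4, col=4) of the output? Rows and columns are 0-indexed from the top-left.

1.6

The receptive field on the input at this output position is [2.2 -1.3 4.6 / 1 1.2 -1.6 / 4.9 -2.5 1.6]. Elementwise product with the kernel and sum: -1.3·0.5 + 1·1 + -1.6·2 + 4.9·1 + -2.5·0.5 + 1.6·0.5.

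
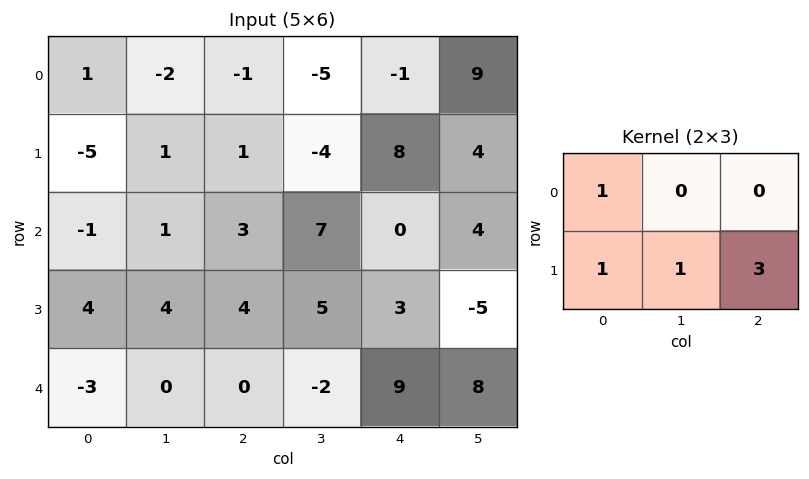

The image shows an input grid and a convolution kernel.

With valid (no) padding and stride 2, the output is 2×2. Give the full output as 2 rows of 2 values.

0 20
19 21

Output[0,0]: The receptive field on the input at this output position is [1 -2 -1 / -5 1 1]. Elementwise product with the kernel and sum: 1·1 + -5·1 + 1·1 + 1·3.
Output[0,1]: The receptive field on the input at this output position is [-1 -5 -1 / 1 -4 8]. Elementwise product with the kernel and sum: -1·1 + 1·1 + -4·1 + 8·3.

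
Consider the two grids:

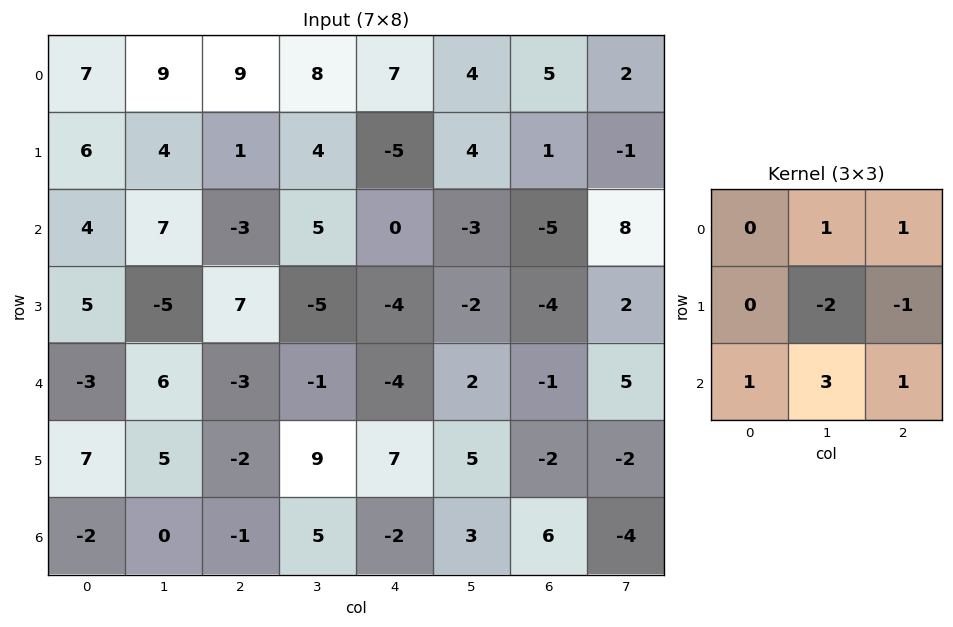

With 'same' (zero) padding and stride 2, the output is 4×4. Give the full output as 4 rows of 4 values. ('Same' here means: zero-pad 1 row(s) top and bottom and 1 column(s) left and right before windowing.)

Output[0,0]: The receptive field on the zero-padded input at this output position is [0 0 0 / 0 7 9 / 0 6 4]. Elementwise product with the kernel and sum: 0·1 + 0·1 + 7·-2 + 9·-1 + 0·1 + 6·3 + 4·1.
Output[0,1]: The receptive field on the zero-padded input at this output position is [0 0 0 / 9 9 8 / 4 1 4]. Elementwise product with the kernel and sum: 0·1 + 0·1 + 9·-2 + 8·-1 + 4·1 + 1·3 + 4·1.

-1 -15 -25 -6
5 17 -17 -10
26 17 35 -8
16 4 13 -12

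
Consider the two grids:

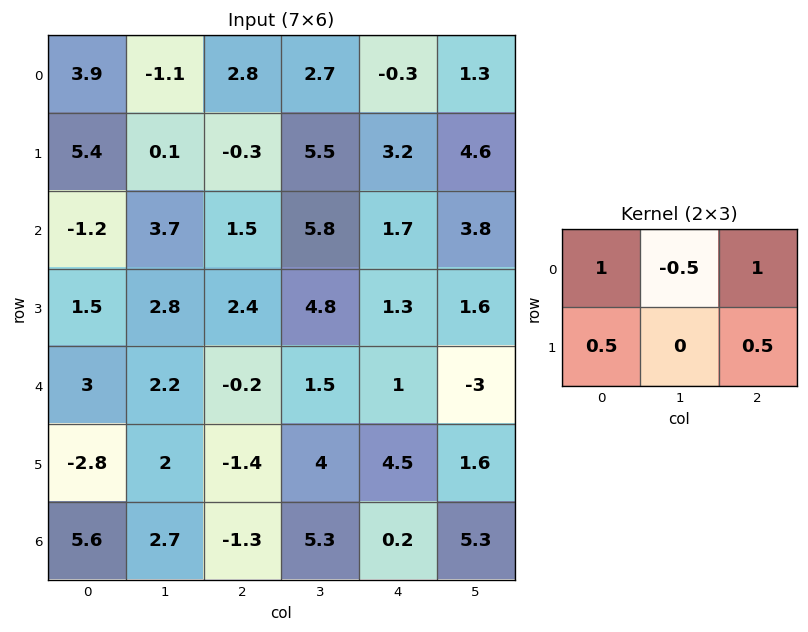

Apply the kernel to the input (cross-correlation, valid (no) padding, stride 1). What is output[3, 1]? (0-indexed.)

8.25

The receptive field on the input at this output position is [2.8 2.4 4.8 / 2.2 -0.2 1.5]. Elementwise product with the kernel and sum: 2.8·1 + 2.4·-0.5 + 4.8·1 + 2.2·0.5 + 1.5·0.5.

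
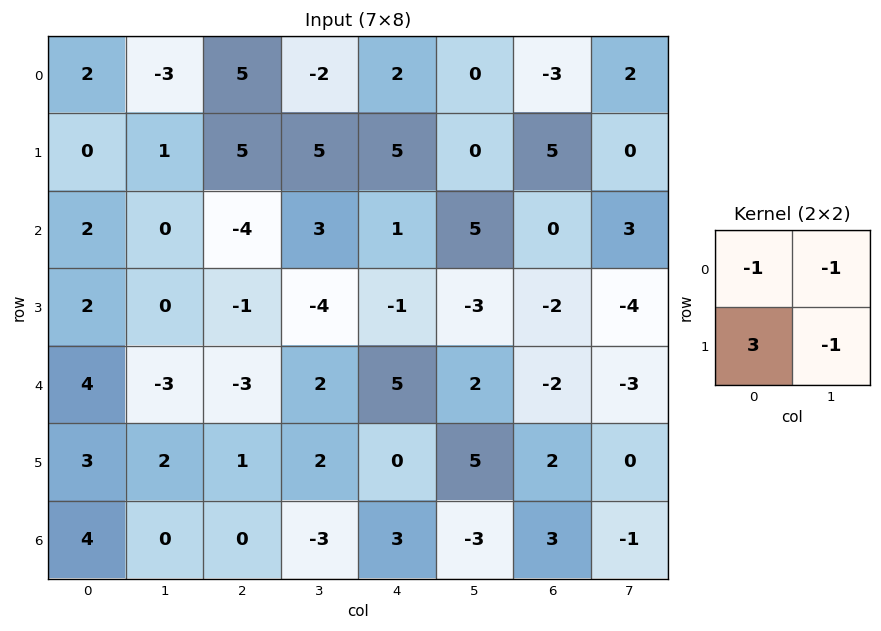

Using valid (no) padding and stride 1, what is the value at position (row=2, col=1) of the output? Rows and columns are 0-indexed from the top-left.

The receptive field on the input at this output position is [0 -4 / 0 -1]. Elementwise product with the kernel and sum: 0·-1 + -4·-1 + 0·3 + -1·-1.

5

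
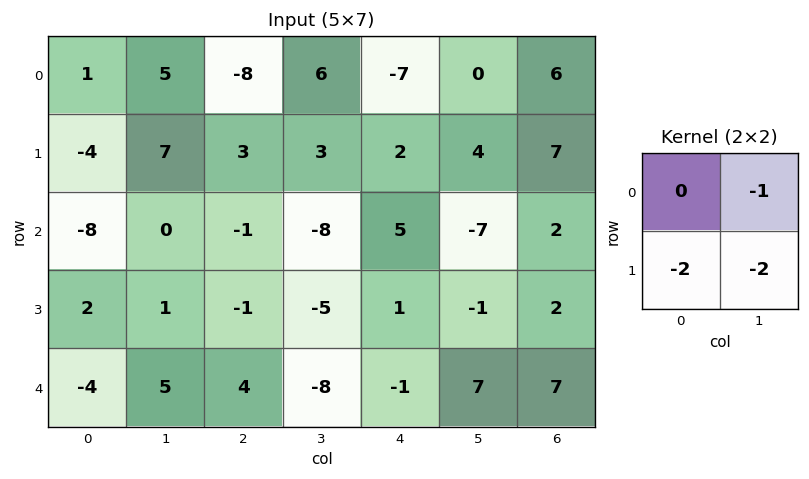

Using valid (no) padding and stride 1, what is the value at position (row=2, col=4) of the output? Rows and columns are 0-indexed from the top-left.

The receptive field on the input at this output position is [5 -7 / 1 -1]. Elementwise product with the kernel and sum: -7·-1 + 1·-2 + -1·-2.

7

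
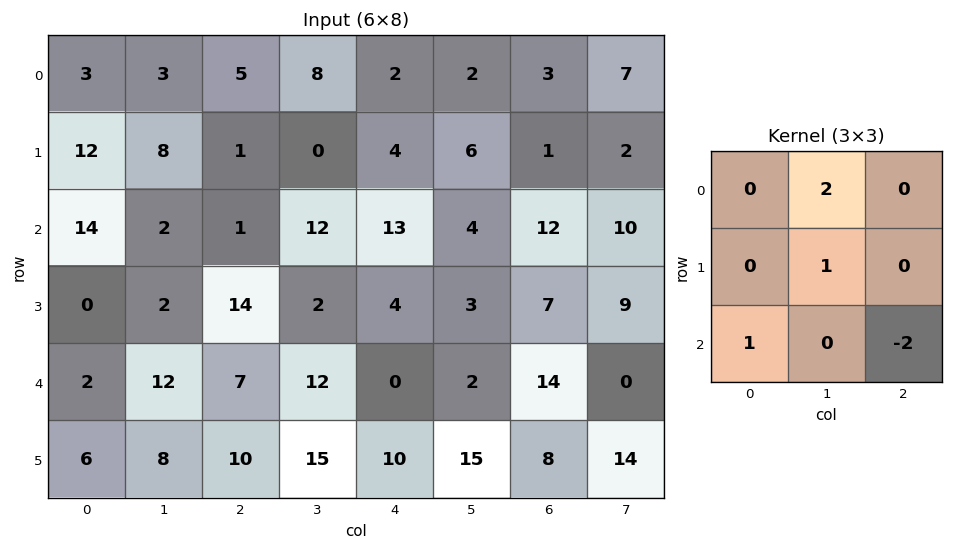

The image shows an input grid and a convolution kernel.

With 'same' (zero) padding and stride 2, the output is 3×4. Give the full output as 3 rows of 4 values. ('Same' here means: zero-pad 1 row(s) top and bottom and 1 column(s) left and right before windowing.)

Output[0,0]: The receptive field on the zero-padded input at this output position is [0 0 0 / 0 3 3 / 0 12 8]. Elementwise product with the kernel and sum: 0·2 + 3·1 + 0·1 + 8·-2.
Output[0,1]: The receptive field on the zero-padded input at this output position is [0 0 0 / 3 5 8 / 8 1 0]. Elementwise product with the kernel and sum: 0·2 + 5·1 + 8·1 + 0·-2.

-13 13 -10 5
34 1 17 -1
-14 13 -7 15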